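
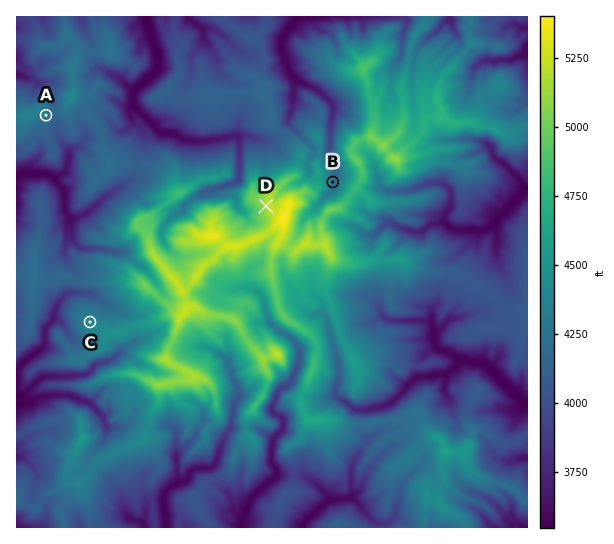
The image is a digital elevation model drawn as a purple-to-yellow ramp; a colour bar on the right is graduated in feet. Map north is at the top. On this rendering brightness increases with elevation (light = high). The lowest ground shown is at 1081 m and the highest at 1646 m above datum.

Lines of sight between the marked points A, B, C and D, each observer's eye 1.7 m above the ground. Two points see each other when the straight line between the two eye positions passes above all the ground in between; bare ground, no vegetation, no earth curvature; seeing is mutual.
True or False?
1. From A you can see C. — True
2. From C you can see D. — False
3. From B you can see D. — False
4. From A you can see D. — True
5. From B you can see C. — False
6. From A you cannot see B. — True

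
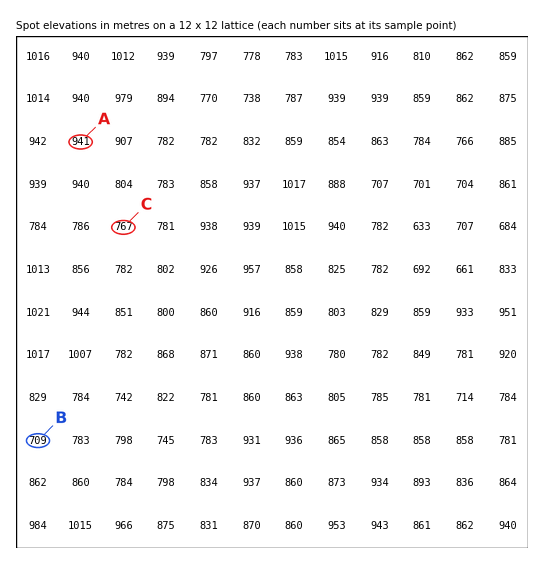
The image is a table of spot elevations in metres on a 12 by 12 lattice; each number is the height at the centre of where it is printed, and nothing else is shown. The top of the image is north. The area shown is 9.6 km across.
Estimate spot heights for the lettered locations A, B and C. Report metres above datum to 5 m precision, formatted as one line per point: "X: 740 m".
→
A: 940 m
B: 710 m
C: 765 m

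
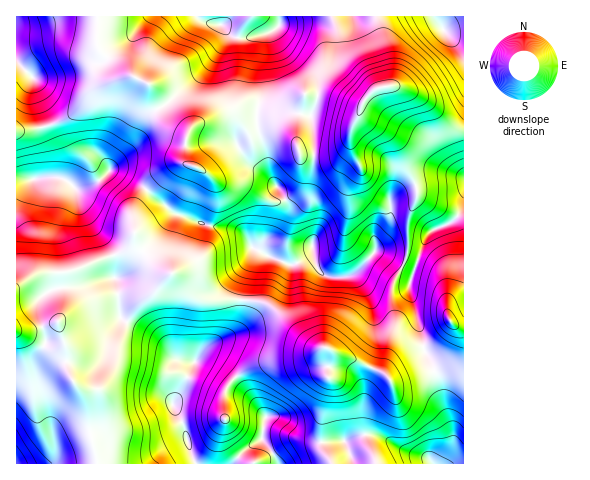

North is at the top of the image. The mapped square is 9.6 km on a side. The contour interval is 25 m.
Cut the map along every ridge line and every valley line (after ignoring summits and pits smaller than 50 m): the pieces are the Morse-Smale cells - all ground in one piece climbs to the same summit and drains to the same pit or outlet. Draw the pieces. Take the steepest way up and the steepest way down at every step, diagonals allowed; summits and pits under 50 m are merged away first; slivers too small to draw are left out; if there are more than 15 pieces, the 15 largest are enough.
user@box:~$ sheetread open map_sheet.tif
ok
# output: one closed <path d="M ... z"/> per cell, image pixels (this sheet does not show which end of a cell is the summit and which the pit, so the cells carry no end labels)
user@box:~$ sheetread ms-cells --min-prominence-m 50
<path d="M360 112l-8 14-5 19-8 7-9 4-30-1-9-25-14-11-15-4-17 0-10-3-15 2-29 13-6 16 1 21-7-1-7 3-25 24 25 22 37 14 30 5 8 6 8 12 33 15 6 0 12-5 7-9 3 15 10 11 18 1 10-3 21-22 9 2 19 12 5-15 0-31 9-25-1-9-10-20-8-22-13-12-20-12z"/><path d="M377 16l-279 0-2 27 3 6 24 24 9 3 18 9 7 21 7 12 23 18 6-10 30-13 12-1 10 3 17 0 15 4 14 11 9 25 30 1 9-4 8-7 5-19 13-27 10-9 15-6 0-16z"/><path d="M134 233l-2 12-6 5-52 20-16 3 5 27 0 9-5 14 8 24 1 22 4 9 13 14 4 11 2 28 8 33 97 0-12-40-11-20 28-51 9-8 21-11 7-6 4-13 1-15-34 1-11-4-19-21-17-7-21-21z"/><path d="M134 77l-9 0-27 10-20 23-19 12-24 7-18 1-1 49 39-2 9 2 12 10 5 0 18-9 13-10 14 6 20 14 29-26 11 0 0-30-13-7-9-9-7-12-7-21z"/><path d="M257 249l-12 31-3 12 2 9 16 1 10 3 44 41 12 1 15 9 44 16 0-9 10-35 0-9-3-12 0-19 10-21-3-4-15-9-9-2-21 22-10 3-14 0-7-2-5-5-5-20-7 9-12 5-6 0z"/><path d="M243 300l-2 15-4 13-10 9-21 10-10 13 12-1 17 9 28 30 13 19-4 23 11 13 5 11 2-6 15-13 27-4 0-24 7-31-1-17 2-19-19-6-41-39z"/><path d="M112 170l-13 10-18 9-5 0-12-10-9-2-39 3 1 107 17-12 8-2 28-1 52-19 10-8 3-13-2-19 13-24-20-13z"/><path d="M330 350l-2 19 1 17-7 31 0 25 25-1 15-6 15 0 32 17 18 6 6 6 12-2 7-16 2-9-16-55-5-11-38 13-4-2-7-9z"/><path d="M97 16l-81 1 1 113 18-1 24-7 19-12 20-23 27-10 8-1-10-3-24-24-3-6z"/><path d="M397 86l-11 0-11 4-10 9-5 16 25 17 13 12 8 22 9 16 2 13-9 25 0 31-5 13 1 3 9 6 15-38 5-5 20-9 10-13 1-77-16-7-27-26z"/><path d="M17 331l-1 132 81 1-7-33-2-28-4-11-14-16-4-12-1-21-9 4-9 0z"/><path d="M146 190l-6 7-7 16 2 25 5 10 21 21 17 7 19 21 11 4 34-1 5-29 8-18 0-3-8-13-11-7-27-4-33-12z"/><path d="M208 359l-9 0-6 4-11 27-10 14 11 20 12 38 1 2 81 0-4-11-11-13 4-23-33-42-15-11z"/><path d="M463 16l-85 1 12 51-1 17 15 3 17 10 27 26 14 6 2 0z"/><path d="M463 205l-10 16-20 9-5 5-18 45-1 11 5 11 10 45 10-3 12-12 6-9 7 5 5-1z"/>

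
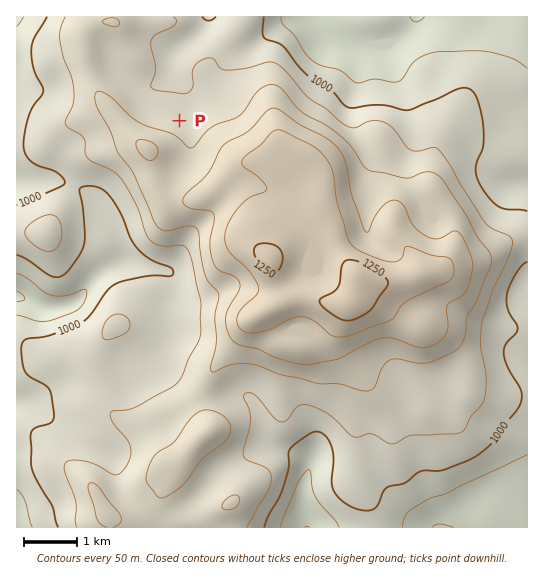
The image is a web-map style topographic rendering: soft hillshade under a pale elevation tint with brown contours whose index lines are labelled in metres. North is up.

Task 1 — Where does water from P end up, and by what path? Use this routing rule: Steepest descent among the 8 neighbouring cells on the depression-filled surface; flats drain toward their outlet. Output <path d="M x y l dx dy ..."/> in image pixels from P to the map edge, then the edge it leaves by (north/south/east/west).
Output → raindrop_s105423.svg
<path d="M179 121l0-36-5-8 0-24 9-10 6-2 17-18 0-6"/>
exit: north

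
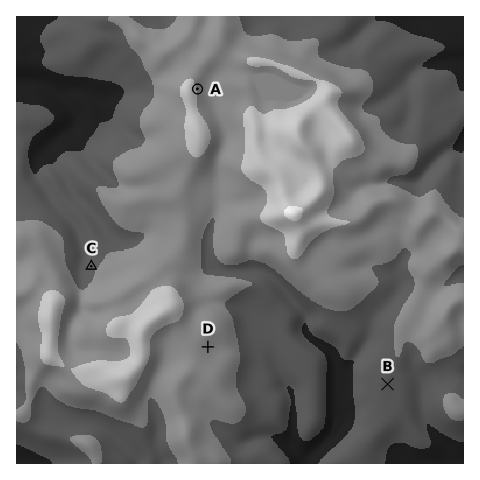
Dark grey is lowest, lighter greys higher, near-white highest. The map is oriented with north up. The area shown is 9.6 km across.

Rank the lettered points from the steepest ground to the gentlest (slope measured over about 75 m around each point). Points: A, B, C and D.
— A C D B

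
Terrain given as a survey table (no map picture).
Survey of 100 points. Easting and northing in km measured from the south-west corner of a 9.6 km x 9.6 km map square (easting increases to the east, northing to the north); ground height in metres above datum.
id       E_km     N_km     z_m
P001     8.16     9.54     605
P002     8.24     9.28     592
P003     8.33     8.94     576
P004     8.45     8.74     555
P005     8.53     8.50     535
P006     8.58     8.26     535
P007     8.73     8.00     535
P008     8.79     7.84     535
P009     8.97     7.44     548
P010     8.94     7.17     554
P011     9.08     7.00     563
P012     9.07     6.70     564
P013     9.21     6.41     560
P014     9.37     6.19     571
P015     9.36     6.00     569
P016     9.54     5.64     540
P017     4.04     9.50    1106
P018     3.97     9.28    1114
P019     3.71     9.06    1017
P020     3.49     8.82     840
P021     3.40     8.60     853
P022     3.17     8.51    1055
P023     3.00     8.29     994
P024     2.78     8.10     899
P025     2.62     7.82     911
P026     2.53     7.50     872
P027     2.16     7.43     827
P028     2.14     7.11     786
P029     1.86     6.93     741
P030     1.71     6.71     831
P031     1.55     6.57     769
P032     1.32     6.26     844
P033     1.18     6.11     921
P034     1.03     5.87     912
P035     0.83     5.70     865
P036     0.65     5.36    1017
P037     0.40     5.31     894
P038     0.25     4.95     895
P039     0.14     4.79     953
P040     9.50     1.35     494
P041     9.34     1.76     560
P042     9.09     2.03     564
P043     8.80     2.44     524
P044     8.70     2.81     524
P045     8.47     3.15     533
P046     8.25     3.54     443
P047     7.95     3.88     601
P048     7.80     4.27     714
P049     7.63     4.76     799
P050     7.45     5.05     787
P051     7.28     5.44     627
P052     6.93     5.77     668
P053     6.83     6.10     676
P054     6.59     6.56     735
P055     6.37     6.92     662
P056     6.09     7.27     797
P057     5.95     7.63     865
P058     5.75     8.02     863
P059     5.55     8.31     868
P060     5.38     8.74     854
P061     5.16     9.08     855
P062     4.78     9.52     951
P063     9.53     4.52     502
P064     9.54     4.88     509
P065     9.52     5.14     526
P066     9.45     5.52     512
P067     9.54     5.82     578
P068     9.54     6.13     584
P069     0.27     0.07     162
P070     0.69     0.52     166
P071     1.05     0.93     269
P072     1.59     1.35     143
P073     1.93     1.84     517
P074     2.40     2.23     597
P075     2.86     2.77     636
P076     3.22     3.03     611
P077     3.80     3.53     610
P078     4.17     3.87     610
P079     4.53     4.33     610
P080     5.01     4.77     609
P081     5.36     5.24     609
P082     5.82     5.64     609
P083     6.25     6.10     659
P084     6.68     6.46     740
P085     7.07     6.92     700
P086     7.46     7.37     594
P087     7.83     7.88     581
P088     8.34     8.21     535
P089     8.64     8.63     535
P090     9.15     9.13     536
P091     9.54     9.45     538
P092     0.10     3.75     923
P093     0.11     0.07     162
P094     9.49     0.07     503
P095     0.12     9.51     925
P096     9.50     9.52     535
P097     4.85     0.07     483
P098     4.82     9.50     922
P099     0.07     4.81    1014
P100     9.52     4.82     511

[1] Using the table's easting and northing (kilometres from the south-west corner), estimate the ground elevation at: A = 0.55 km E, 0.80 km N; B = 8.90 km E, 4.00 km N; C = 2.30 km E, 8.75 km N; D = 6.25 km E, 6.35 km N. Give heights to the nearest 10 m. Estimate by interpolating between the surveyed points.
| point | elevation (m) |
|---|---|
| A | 200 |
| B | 510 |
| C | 970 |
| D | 670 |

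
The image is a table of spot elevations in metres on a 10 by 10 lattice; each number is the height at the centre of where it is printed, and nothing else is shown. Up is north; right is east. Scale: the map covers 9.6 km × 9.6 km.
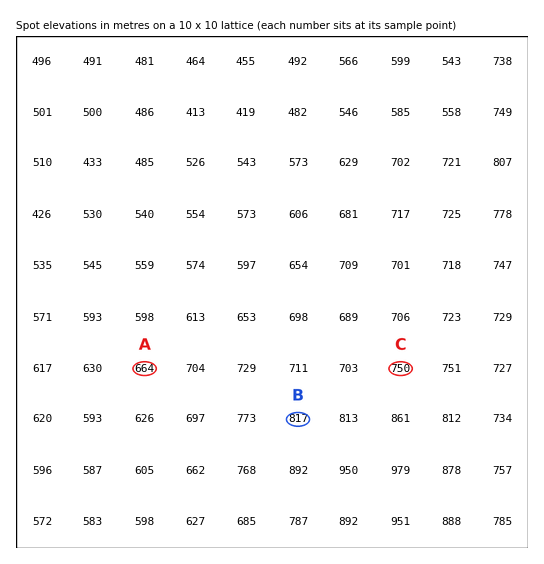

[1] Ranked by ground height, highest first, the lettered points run B C A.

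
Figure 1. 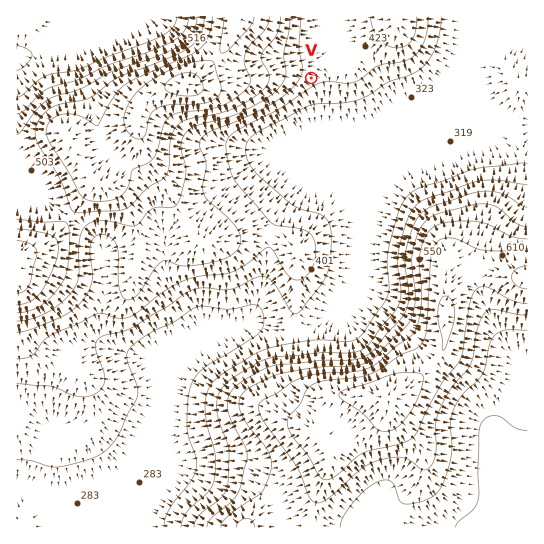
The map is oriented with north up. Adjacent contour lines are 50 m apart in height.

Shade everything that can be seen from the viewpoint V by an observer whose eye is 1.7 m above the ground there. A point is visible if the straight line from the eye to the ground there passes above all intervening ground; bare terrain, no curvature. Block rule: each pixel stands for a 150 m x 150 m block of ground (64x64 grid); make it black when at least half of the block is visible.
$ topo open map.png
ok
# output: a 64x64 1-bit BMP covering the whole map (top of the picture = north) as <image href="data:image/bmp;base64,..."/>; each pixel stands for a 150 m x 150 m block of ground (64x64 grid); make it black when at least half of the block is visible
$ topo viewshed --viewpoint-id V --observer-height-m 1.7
<image width="64" height="64" href="data:image/bmp;base64,Qk0+AgAAAAAAAD4AAAAoAAAAQAAAAEAAAAABAAEAAAAAAAACAAATCwAAEwsAAAIAAAAAAAAA////AAAAAAAAAAAAAAAAAAAAAAAAAAAAAAAAAAAAAAAAAAAAAAAAAAAAAAAAAAAAAAAAAAAAAAAAAAAAAAAAAAAAAAAAAAAAAAAAAAAAAAAAAAAAAAAAAAAAAAAAAAAAAAAAAAAAAAAAAAAAAAAAAAAAAAA4AAAAAAAAAPAAAAAAAAAD8AAAAAAAAH/4AAAAAAAAP///AAAAAAA///+AAAAAAA///+AAAAAAA///8AAAAAAAB//4AAAAAAAD//gAAAAAAAH/+AAAAAAAAP/4AAAAAAAA//gAAAAAAAD/+AAAAAAAAP/8AAAAAAAA//wAAAAAAAD//ABAAAAAAP/8AAAAAAAA//wGAAAAAAD/+A8AAAAAAP/4DwAAAAA8//gfAAAAfH///D8AAAH/////+QAAA//////wAAAH//////AAAAf/////8AAAD//////4AAAP//////8AAB///////wAAH///////AAAP//////8AAAB//////wAAAAD/////AAAAAH////8AAAAAP////wAAAAAf///+AAAAAA////4AAAAAB////gAAAAAD8H/+AAAAAAOAAB4AAAAA44AABwAAAAH/wAADAAAAAP/AAAAAAAAAA8AAAAAAAAAB4AAAAAAAAAH/AAAAAAABgP8AAAAAAA+A/wAAAAAAB8B/AAAAAAADgH4AAA=="/>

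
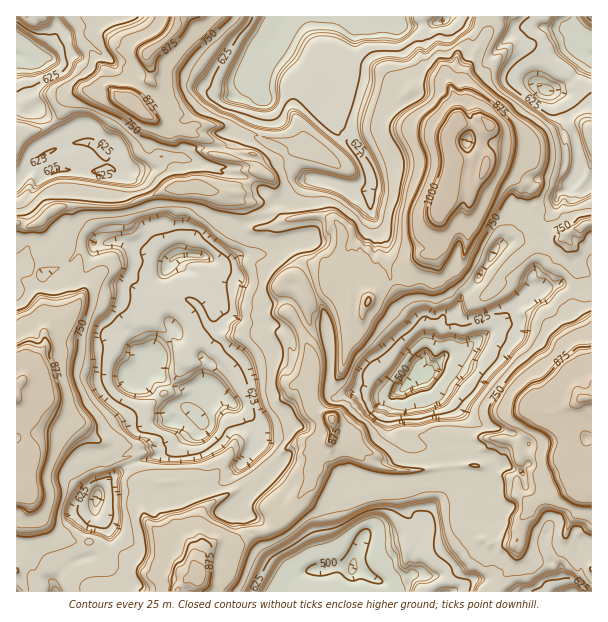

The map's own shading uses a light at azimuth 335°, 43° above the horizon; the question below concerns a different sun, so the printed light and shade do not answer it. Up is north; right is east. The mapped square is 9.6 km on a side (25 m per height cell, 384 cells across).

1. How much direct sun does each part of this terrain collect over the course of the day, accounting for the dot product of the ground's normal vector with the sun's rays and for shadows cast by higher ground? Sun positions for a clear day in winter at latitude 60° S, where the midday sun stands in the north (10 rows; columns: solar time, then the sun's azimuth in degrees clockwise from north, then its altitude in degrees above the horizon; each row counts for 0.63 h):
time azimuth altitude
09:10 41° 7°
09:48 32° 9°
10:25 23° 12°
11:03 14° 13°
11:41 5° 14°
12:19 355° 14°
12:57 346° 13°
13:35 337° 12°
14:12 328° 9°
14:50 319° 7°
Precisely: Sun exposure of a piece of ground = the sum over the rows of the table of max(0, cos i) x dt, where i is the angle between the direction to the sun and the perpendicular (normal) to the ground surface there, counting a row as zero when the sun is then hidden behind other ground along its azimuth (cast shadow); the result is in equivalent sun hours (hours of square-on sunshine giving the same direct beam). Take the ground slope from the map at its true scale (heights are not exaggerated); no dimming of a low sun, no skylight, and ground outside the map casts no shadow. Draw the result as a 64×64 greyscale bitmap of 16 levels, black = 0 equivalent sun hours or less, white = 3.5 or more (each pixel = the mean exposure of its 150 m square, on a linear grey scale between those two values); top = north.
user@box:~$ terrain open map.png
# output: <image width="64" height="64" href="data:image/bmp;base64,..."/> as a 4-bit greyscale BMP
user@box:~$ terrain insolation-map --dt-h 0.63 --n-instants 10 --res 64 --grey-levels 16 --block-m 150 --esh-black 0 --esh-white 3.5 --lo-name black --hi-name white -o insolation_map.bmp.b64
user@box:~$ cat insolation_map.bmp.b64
<image width="64" height="64" href="data:image/bmp;base64,Qk12CAAAAAAAAHYAAAAoAAAAQAAAAEAAAAABAAQAAAAAAAAIAAATCwAAEwsAABAAAAAAAAAAAAAAABEREQAiIiIAMzMzAERERABVVVUAZmZmAHd3dwCIiIgAmZmZAKqqqgC7u7sAzMzMAN3d3QDu7u4A////AEVVFFVVVVVFWEESQhIhESM0RVZWdUWYMANJZSAAAAAARVMlVVVVUjVWVVRFIyEAEjVVd4UjMnh1MgFVUzEAAANlVEVVVVVYhViFVlVDIAAAAAIiITMQABMxEkRDNCIBRVVVREZlVVeWWKeGRVIgAAAAAAACMzISQxFFVDATRCRWMiNEREVVVWVWeYZFUwAAAAAAAAEhJFVCFFVEEBNDM0QQAjRFV7ZURVV7mlVVAAAAAAAAAAE1VUNFVFV1QjMhEQAANGvtmVQ1VWi4d5ZDEAAAAAAAACRERFVWZmVBIjAAISI3yVVHVGuGZmfP/9lUEAAAAAAAEiM0VVVVZkAAAQEQFEdVdURW3O7IepZlQ1VREjMgAAAAAARVVVRZUwABAQEUMyQ0RFZmeb7GFFVmVlUiRFQgAAAABVVVVCNVIRAAVURDEQA0VVVVVpyTRYyGZUI0RERDMyIUVVVUI2VDEkVVZnUQABNVVUVVVXllWchmUyNDMiI0RVVVVVVWhUM1VWVkZDEAA2VWZlVVVoZVimVUEBAAAAEkVVVVRFdlQ0VVVUMyRCIBZmZ3dmZWvYVYllUgAAAViGVEQyJFljZCVVVVUzE0RENFn///+3Ul2FWGVTEBJFmXZmZnh0MjJFRVVVVUQhI0RVVVVmd8+UNshCZUMzRWyWZVVVVTEARER1VVVWVEABNVaaZWvvl7dEV2hVQyRWyGVVVVVUIAEyEEVVdVVUQxJ2fdp5ypjIemRFVslFRFd2llVVVVaLpjEAJVU1VDNFRWaXVpuoZWdmVDREM0IljZ/v/+qZhlQREBNVVVVVMkWKabZVVUVVWZhUI0MTSanbyc3szd7oUzQTRVVEQ1VCRraddWZBNFVYuWQkITVv/Ip5ZmitxnpndWVWZTAUVVVXd7Zr3HECREUxREQgRWhXpWNphlWJaae2l2ZVZVRFV2lqZrmIimMjMhNEVCRVUzIzISJJtliGuJmNllVpllVZZ1VWZVWIIAEQJERVd1VTETIwEAEWVrhse4fuhmd4ZWZVREQ0RVVSAAI0M1WZZVRBISIRAABFaXfY2GjHVmZlhlRFRBJERVRFM0MjVXZlZVQgEiAAABM2ZXyNpo2GZ2hlVEZEIyMzVVIkMQNVVmV1VREBIgAAAAJ1V7fNeNuf3IZVRURBAAFnVFQgJFQ1VoRFQRABAAAAABVVi2mGfeeohVM0NEQQAnZVVWVVVFRIc0VTEgAAAAAAAkRGZrpmZmeFVDMTRDI1Q1VVeWVVMWVSNVQxIAAAERABNEVVbPppZWZVMwJEVVIUVVVoVUITZCE1QzESEAABAAASM3VWjN7XZmVEQkRVVUVVVVRVRohEIUVUEwAAAAABEAE2mWVWlp3u2mVURFVVVVVVVmVCMzUzVVdkEAAAAQRDEBNZlVZVapm95lZEVVVVVVVWhVM0VkVVWJVBEAEAE0RDEjNqZVVVVVVlUyRVanZlVVV1amRWRVVVVVRDISETVERCEAFFVVVVVVVUE1VXmGVVQyVZyJVVVVVVVEIAEyETREEAAkVVVVVVVmZlVTJGiGMiVVashmVVVVVVMAERIiRUQwFERVVVVVVry5VEMAAAAQBFVWnNyFVWeIVUVTESI0VEREISQyNEVWVpczMxAAAAAkVVVWaZZWrMlkREQREhE0REMCMhACREQAAAEAAAAAJFQyIjM0NVeod2RDESExIRNERUIBExATRCAAAAAAAAE0RFVCEAFEamZWZUIAE0ISM0RGvHLskgAREAAAAAAAAAABNXd1MmjarXZmUzMAExEjRFVWz3mpUhESIQAAAAAAAAAUeJvd7puldodmVSADIRESR5mHh4z+3Mu8tyAAAAEiNGZEVWZ52FR1d4hlUzIyAAA2it3at2ZlZnir2kREVVZmQRRYzcgiNGVml4VUUiIQASJHaXueyrzdypqY6YZoq7cQFWdBAAA0RWd3lVVjEiNHZDNURlWJhlMzI1Z83+yFQyWnUQABIkM0V1h2VVUjI0IkMkQjREREMzIRESIzIQAEipVTI0VZQjRFRlZVVVRDRTREMxE0REQzIREAAAADaIZqdVVVVrcyRDMzRVeFdkRFVVUyIBNEQyEAAQAAAANorcdVVVVtlCNUIzNFWIZ1RVVmdjNRACIhEAAAACMjN5mGVWZVV+lUJFMkRVVRFCJWVZaGNHmDAAAAAAAARVVSJGnv/4WNdVRVVVVmeFMlRmhryYU27acgAAAAACVlV9/K7HZmiddVVXVYtnpqZpa8yvvOl51lUzMQAAAVi1Vsieyb3bbNZVVWhlaum8ju37ysnqdmimUiRCATE1a2VZire7lkVmZVVVV3VVbLm4hp7ezp3admZndVRFV7zmNWl3REREQ0VVVVVWhVZUZpnu7c64plZVZ2fOitdsuVJEVTE0Q0REZVVVVVZ1VWZlbZnKhlYxAUZ//rjZnYZkMzRSMSMjNEWXVVVVVVVWZohmaJVDQgAUW/MzeVp2zGUgMjESEiIzRYt1VVVVmomWe6m7VkJEM1bLcxEBRVVSNDQgIgEhIiRFWZZVVVZ8/uqo3JdWkzRVbKZiEAIyRTNVulECIBESI0VWl1VnyYiYfN3chlRYVVV3RVEAEyRVSXZ89yEyARESRVWLqs7O//7GaavGZSRlZ5ZEMAATE1V83JZ7YhMgERFFVWrdx1ZmZXh7p5tlU0VnVFMQMiEVVVeb2md1EDMUIjVVVmZlVVVVQ0J6aGVUFEISUw"/>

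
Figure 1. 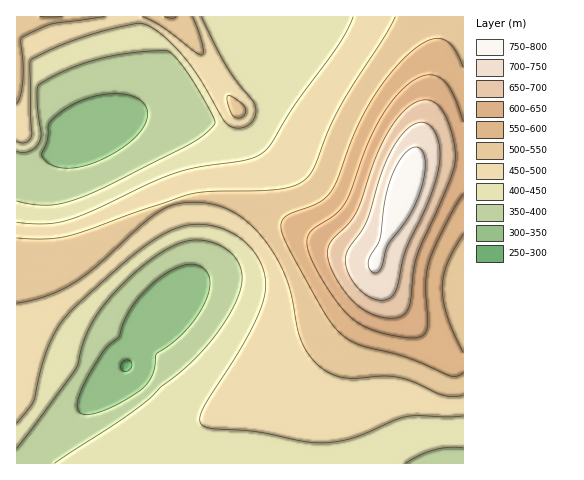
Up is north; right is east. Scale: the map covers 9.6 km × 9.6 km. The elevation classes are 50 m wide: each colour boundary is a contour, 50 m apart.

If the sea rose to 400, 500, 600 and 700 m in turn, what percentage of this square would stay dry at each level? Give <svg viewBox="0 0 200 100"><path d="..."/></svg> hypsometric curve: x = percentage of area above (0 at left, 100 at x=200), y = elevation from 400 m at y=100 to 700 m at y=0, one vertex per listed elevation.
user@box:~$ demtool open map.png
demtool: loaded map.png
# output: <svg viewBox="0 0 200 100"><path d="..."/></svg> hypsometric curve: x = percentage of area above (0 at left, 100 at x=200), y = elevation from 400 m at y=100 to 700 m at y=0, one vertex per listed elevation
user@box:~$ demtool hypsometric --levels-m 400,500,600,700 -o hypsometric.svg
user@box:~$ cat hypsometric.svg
<svg viewBox="0 0 200 100"><path d="M157 100l-93-33-39-34-16-33"/></svg>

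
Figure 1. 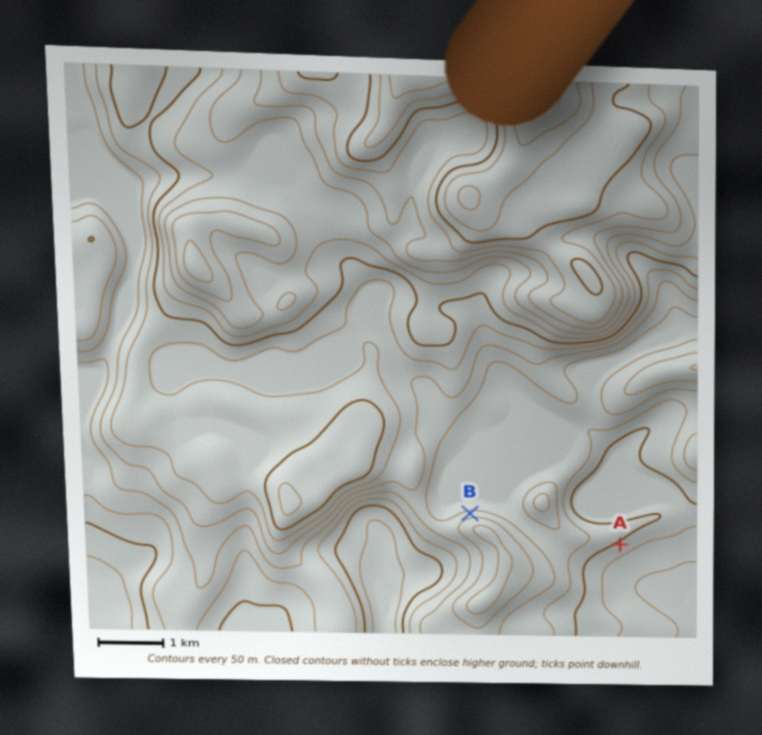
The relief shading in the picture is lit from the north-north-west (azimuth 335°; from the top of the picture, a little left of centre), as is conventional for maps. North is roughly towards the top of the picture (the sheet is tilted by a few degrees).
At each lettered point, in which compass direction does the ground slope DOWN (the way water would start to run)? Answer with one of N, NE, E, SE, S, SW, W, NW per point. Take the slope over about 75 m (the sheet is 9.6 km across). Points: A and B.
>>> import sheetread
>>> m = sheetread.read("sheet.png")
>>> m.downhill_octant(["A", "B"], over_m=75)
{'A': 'SE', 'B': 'N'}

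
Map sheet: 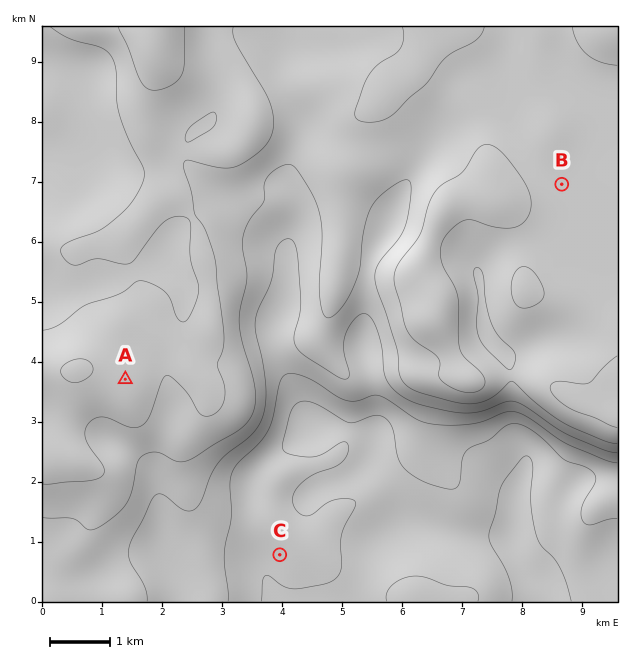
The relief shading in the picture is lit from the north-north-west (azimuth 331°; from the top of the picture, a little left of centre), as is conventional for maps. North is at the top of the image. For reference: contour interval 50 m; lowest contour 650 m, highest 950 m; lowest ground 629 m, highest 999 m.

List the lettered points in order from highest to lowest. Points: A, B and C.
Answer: A B C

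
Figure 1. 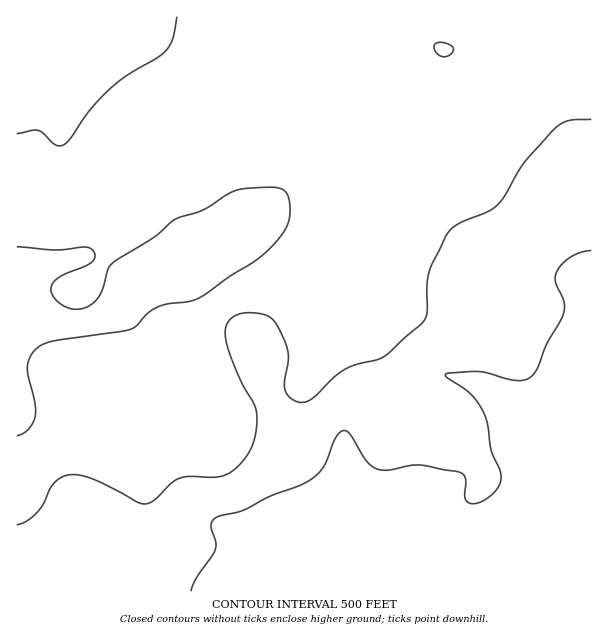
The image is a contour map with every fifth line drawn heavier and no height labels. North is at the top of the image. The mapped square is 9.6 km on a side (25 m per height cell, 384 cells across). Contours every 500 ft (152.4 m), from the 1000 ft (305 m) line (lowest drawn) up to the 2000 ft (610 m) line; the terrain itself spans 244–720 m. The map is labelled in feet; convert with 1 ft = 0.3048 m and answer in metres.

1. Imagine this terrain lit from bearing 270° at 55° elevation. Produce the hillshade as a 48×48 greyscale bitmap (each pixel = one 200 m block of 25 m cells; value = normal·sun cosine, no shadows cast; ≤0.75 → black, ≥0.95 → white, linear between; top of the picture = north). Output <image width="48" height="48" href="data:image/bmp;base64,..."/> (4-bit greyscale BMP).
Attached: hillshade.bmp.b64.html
<image width="48" height="48" href="data:image/bmp;base64,Qk32BAAAAAAAAHYAAAAoAAAAMAAAADAAAAABAAQAAAAAAIAEAAATCwAAEwsAABAAAAAAAAAAAAAAABEREQAiIiIAMzMzAERERABVVVUAZmZmAHd3dwCIiIgAmZmZAKqqqgC7u7sAzMzMAN3d3QDu7u4A////AEQzRWeamGeJh3iHZlVWZlRFVVVUQyI1VUMzVWeZh2eamIh2ZlVWZlRFVVVEMyJFVUQ0VWiIdVeaqYdmZmVWZVRFVUQzNDNFVVVERWh2VVebuod2ZmVmZURFVUMzRERVVXdlRWdlRXmruYh3VVVmZURFVUQ0RVRWZXd3VVVERoq7qIiYZERVVURFRDRVVVRWZmd3ZVQzV5q6hniYdkM0VUREMzRmZVVWZmZ3dlQzV4mXZniIh2VEVVVEMiRndlVVZmZmZUM0V4h1VpmHd4dURFZUMiNWdmVlVXd2VUM1Z3ZUV6qGZ5qEI0ZUM0RGd2ZmVYiHVDNFZ2VEV6uXZ6ulETVkRFVXh2VmZomYZDNGd2QzV6unZ6y1ACVlVWZ4h1VmZomYZDRWd2QzV6uoZ6y0ACZ2VWealkRWdoiZdUVndlQ0aKunVqy0ADZ3ZWi8pjNGZmiZdlZndkRFeKunVpy1ADZ3Znm7pjNFZmiZhmVmZUNWiaqFRYu3IDZ3d4mqhURVVniZh2VVVDRXmrpjNHq5QTeIh4iIVFZmVXiZh2VUM0VnnMlBE2mpY1iqh3dlRGiHZXiZh2VDI1eIrNkwAUaIZXq6hlVERXmodneIdmVCI2iZvcggASRWZou6ZEVVVomph3d2ZlVDNXmazLcgABI1Z5qoZVZ3d3iqh2ZmZlVVZnmrzJUgABE1aJqpd4iHdmial2ZmZVVmd3eby4UhABI1Z4mpqqmHZVeamGZ3ZEVWd2aKunVCABNFZ4mavLmHVEaKmGZ3ZDNVVmVoqXZUEBRWeJmavKhmZVaKmGZ3ZTNFVVVWiXd2MSRWeJmqu5ZWd3iamGZ3ZkNFVVVVZ4eHUzRWeJmquoVGd4m6l1ZmZmVEVVVVVWeIdUVnd4iaqoZVZ4mql1VVVWZURFVVVVZ4dlZ4d3eJmpdVVniZh1VDNFZUQ0VVVVVnd2aIh3d4mZhlZmZ4h1VCEkVUQ0RFVVVWd2eIh2Z3iYd2d3ZWd1UyEjREM0RERVVWd2Z4d2ZneId4mYZEVVUyIzQzM0VDM1VWiHVndmVmZ3iJq6dDREMjVlQyI0VTIkVWeHZmZlVVZniau7hTNDIUeIUyEkVUM0VVVmZmZlVVVWeau7lkMzEUm6dBEkVUM0VVVWZmZlVUVVeaqqqFRDIlnLlSEjRENFZlVVZmZVVERVaJmZqXVFQ1nMp0IjRDM1ZmVVZ3ZVRDNFZ5mZmXZWU1i8qGQzMzM1Z2ZVZ3ZVQzM0VoiImYZXZEerqXZEMyI1ZnZlZ4dlQ0QzNXiIiHVXZEaaqYdlQyNFZmZlZ4dkRFUyI1Z3d2VHZEWJmYdmVDRWZmZVZ4dkRWZCETVmZlVGZUV4mYdmZlVWZmVVZ4dUVndSACRVVVVWZVVWiId3d2ZmZmVFZ3dUV4dTEBJEVVVWZlVVZ4h4iIdnd2VFZ3ZVaIdkIRIzM0VVVVRVZ3d4iZh3d2VFZ3VFeIdUQyIzIjVVRERWd3Z4mZh2ZmVVZ2VGeHZURDMyEjVUQzNWd2Znmql2ZmZVZ2RGd2VERDMhEkVQ=="/>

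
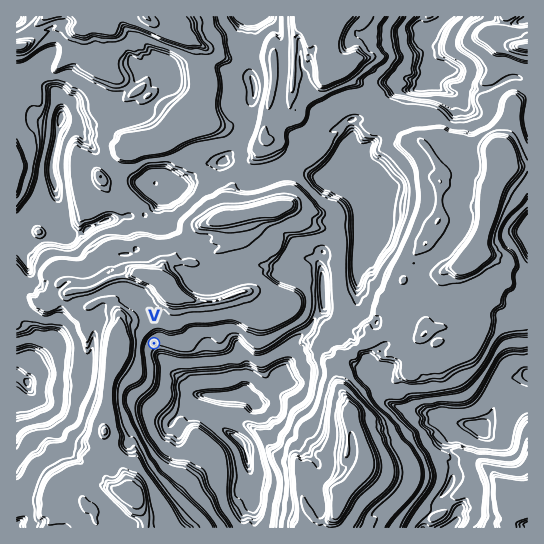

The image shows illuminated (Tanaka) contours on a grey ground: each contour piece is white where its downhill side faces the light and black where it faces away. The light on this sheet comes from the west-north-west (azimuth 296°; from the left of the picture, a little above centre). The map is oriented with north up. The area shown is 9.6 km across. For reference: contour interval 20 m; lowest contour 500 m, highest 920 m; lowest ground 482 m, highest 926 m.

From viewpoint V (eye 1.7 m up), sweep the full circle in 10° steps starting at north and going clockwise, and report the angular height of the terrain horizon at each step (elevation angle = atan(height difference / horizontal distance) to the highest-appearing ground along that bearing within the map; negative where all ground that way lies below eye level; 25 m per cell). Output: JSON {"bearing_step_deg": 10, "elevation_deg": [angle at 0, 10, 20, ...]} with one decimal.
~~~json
{"bearing_step_deg": 10, "elevation_deg": [12.8, 12.1, 11.7, 11.3, 10.8, 9.5, 6.7, 3.1, 2.1, 1.1, 1.2, 3.3, 3.0, 2.9, 2.0, -1.1, 0.0, 2.2, 3.1, 4.7, 5.2, 8.0, 9.9, 11.3, 13.4, 15.7, 16.7, 17.3, 16.6, 15.7, 15.9, 16.1, 15.9, 15.4, 14.5, 13.6]}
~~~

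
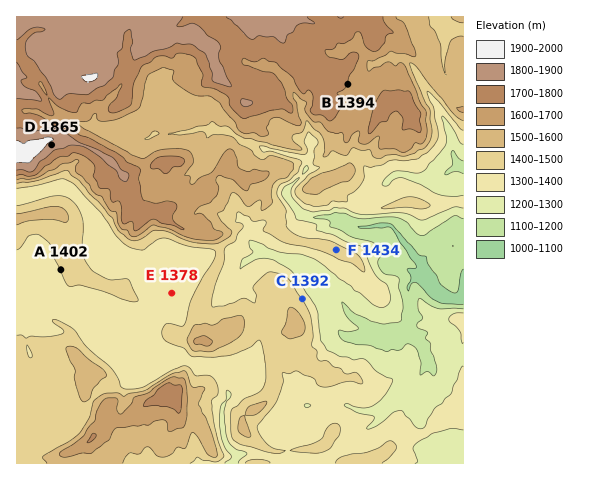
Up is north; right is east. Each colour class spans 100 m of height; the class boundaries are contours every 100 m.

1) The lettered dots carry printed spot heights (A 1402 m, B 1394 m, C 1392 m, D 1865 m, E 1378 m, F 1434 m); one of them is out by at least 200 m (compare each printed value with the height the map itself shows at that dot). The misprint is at B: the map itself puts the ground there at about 1694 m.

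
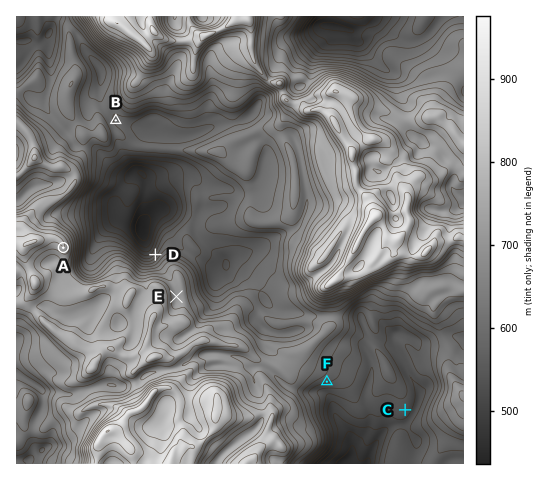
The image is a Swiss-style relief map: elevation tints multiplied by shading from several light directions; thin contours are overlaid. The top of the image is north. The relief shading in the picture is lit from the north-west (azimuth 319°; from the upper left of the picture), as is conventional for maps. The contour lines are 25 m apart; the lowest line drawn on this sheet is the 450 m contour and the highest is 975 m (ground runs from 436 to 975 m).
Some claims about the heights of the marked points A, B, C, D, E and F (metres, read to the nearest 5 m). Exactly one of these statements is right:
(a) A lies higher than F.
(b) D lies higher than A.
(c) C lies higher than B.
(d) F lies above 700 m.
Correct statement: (a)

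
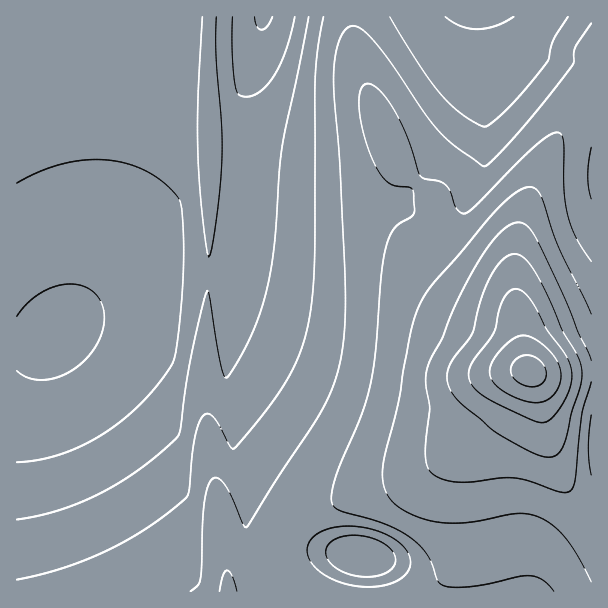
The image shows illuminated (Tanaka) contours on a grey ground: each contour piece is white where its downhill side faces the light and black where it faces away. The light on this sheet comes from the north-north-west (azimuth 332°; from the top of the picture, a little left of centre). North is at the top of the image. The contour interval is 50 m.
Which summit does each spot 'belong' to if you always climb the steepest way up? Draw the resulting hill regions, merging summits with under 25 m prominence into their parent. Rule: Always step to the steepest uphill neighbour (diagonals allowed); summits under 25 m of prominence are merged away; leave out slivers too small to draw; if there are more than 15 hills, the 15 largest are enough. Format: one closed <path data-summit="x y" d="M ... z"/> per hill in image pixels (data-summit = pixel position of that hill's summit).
<path data-summit="530 371" d="M591 16l-575 1 0 327 11 0 23-6 33-28 18-12 31-15 38-9 60 2-4 62 2 66 7 57 13 73 7 58 337-1z"/><path data-summit="228 591" d="M203 274l-33 0-38 9-31 15-18 12-33 28-14 5-20 2 1 247 237-1-6-57-13-73-7-57-2-66 4-62z"/>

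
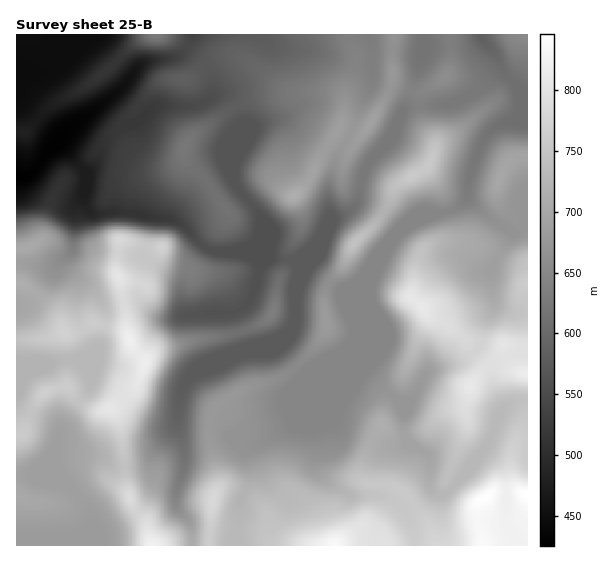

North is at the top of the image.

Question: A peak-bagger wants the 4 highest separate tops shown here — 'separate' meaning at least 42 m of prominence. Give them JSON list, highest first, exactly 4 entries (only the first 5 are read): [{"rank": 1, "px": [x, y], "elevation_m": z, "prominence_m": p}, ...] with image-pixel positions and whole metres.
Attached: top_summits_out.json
[{"rank": 1, "px": [130, 340], "elevation_m": 820, "prominence_m": 76}, {"rank": 2, "px": [213, 501], "elevation_m": 782, "prominence_m": 52}, {"rank": 3, "px": [413, 176], "elevation_m": 758, "prominence_m": 106}, {"rank": 4, "px": [294, 196], "elevation_m": 713, "prominence_m": 75}]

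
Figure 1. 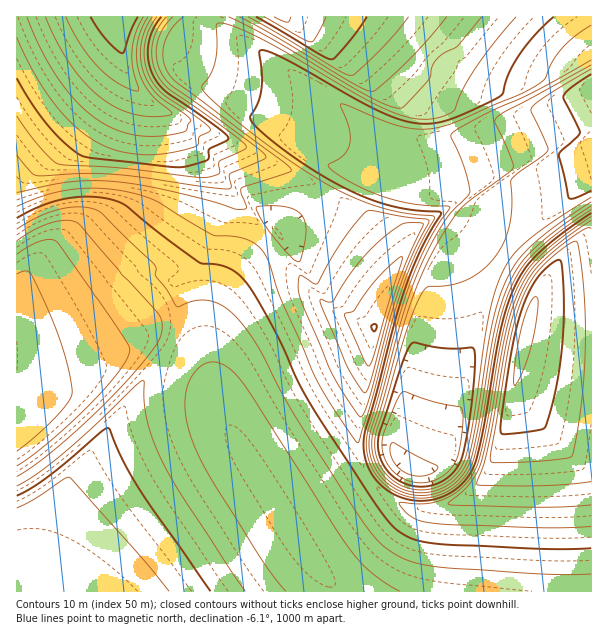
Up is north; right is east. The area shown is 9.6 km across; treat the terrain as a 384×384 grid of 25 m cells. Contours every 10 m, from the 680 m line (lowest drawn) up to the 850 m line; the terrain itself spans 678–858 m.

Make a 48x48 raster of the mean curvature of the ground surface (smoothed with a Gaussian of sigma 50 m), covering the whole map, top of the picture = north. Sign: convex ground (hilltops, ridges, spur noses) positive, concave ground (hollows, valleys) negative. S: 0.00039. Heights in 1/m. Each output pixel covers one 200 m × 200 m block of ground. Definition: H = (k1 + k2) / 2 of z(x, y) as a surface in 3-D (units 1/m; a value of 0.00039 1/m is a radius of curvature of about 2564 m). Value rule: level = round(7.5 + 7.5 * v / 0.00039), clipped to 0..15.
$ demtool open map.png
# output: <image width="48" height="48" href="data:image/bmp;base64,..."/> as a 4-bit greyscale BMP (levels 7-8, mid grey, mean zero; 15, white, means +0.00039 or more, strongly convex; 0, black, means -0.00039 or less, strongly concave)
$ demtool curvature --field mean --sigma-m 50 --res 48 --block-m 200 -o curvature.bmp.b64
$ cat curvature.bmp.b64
<image width="48" height="48" href="data:image/bmp;base64,Qk32BAAAAAAAAHYAAAAoAAAAMAAAADAAAAABAAQAAAAAAIAEAAATCwAAEwsAABAAAAAAAAAAAAAAABEREQAiIiIAMzMzAERERABVVVUAZmZmAHd3dwCIiIgAmZmZAKqqqgC7u7sAzMzMAN3d3QDu7u4A////AIiIiIiIiIiIh3d3d3d3d3d3d3d3d3d3d4iIiIiIiIiIh3d3d3d3d3d3d3d3d3d3d4iIiIiIiIiId3d3d3d3d3d3d3d3d3d3d4iIiIiIiIiId3d3d3d3d4iId3d3d3d3d4iIiIiIiIiId3d3d3d3d4iIh3d3d3d3d4iIiIiIiIiHd3d3d3d3d4iIiId3d3iIiJiIiIiIiIh3d3d3d3d3d4ibqYh4iIiIiJmYiIiIiId3d3d3d3d3d5////qIiIiIiIiZiIiIiHd3d3d3d3d3efpCJK+4iIiIiHiKmIiIiHd3d3d3d3d3j5EAACj5iIiIiHd4qYiIh3d3d3d3d3d3vhBGYgO+iIiIiGd3ipiId3d3d3d3d3d3+AN4dxKPmIiIiGZneLiId3d3d3d3d3d49gR3dzJ+uIiIiHZmd5uHd3d3d3d3d3d49xR4iFFc6IiIiHdmZ3mod3d3d3d3d3d47DJ4iGFK+IiIiHd3Znepd3d3d3d3d3eIz0F4iHI4+oiIiHd3dmZ7h3d3d3d3d3iIr1FoiHMn3IiIiHd3d2ZouHd3d3d3d4iIn3JIiIQmzoiIiHd3d3Zmmod3d3d3d4iIj4I3iIUVv4iIiHd3d3dmapd3d3d3d3iIj6MniIYUr5iIiHd3d3d3Z6h3d3d3d3d4j8QXiIcjn6iIiHd3d3d3doh3d3d3d3eIjeUWiIcyjsiIiHd3d3d3d3l3d3d3d3iJqvYkiIhSbOiIiHd3d3d3d2l3d3d3eImoePkjeIhiWvmIiHd3d3d3d3l3d3d3iJlniN1CeIhzOPyIiHd3d3h3d5l3d3d4iaV4iJ9RWIiFJs+YiGd3d3eIiIiHd3d4ileIiI+SN4iHJJ/YiGZ3d3d3d3d4d3d4pXd3iIv0J4iIUlr8iGZnd3d3d3eIh3d6Znd3eIj4FIiIcyWvyHZmd3d3d4iIh3eYV3d3d3i/MniIhzJZ/HdmZ3d3iIiIiHikd3d3d4nP8keIiHMkj4d2Zmd3d4iIiItHd3d3i9uG30R4iIdCN4h3ZmZmZ3d3d6Vnd3eLyEIjNsc3iIh1I5iHd2ZmZmZmenZ3d4vHM1Z3d3q0V4iHY4mYh3d3d3eJqVd3i9g0Z4iIiIiLhGeIh3iZmYiIiaqYlXeL6kNniIiIiIiIm4VniHeIiaqqqYiJZ4vrQ1eIiIiIiIiIiJqFd3eIiIiIiIiXjPxTR3iIiId3Z3eIiIiadneIiIiIiImb/GM2eIiIh2QzMzRneIiImXeIiIiIiK3sdDV4iIiHZDWt3aYzRneIiHiIiIiInet1M2eIiId0NK2oiKzZUzRneHiIiIiI22VDV4iIiHUzfbh3d3eK3bUjV3iIiIiLtjJGiIiIdkNK6Yd4iHd3eK3HMoiIiIiNhCV4iIiHUzbNiIiIeIh3d3ed2IiIiIicczeIiIdkNH7IiIiIdmh3d3d3nIiIiIisczeIiHUzWeuIiIiIiIh3d3d3d4iIiIicgyaIdjNGrqiIiIiIiIiHd3d3d4iIiIiMlSJVQzWM6YiIiIiIiIiId3d3dw=="/>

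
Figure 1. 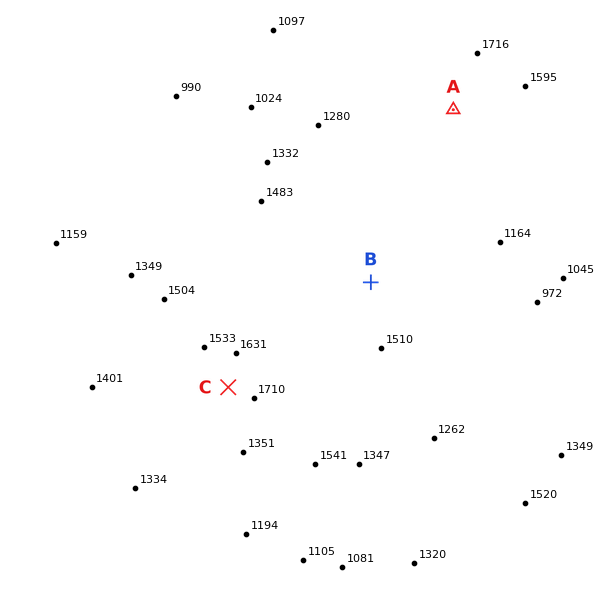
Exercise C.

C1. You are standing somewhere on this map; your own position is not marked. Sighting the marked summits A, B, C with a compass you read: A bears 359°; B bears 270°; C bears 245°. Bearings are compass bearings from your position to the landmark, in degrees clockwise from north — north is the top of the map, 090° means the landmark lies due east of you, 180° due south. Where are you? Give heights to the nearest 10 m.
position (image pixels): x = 456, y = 282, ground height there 1260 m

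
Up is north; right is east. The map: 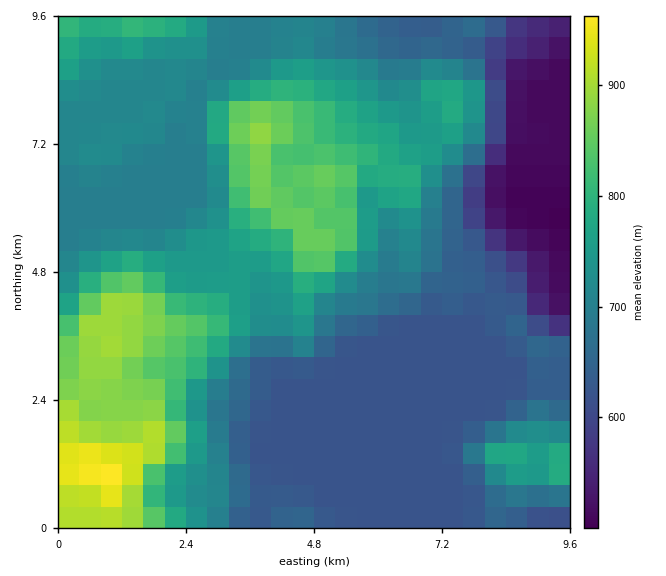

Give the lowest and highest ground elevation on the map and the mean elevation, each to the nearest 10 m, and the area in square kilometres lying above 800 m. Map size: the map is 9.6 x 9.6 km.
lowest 500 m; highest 970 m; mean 710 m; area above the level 18.1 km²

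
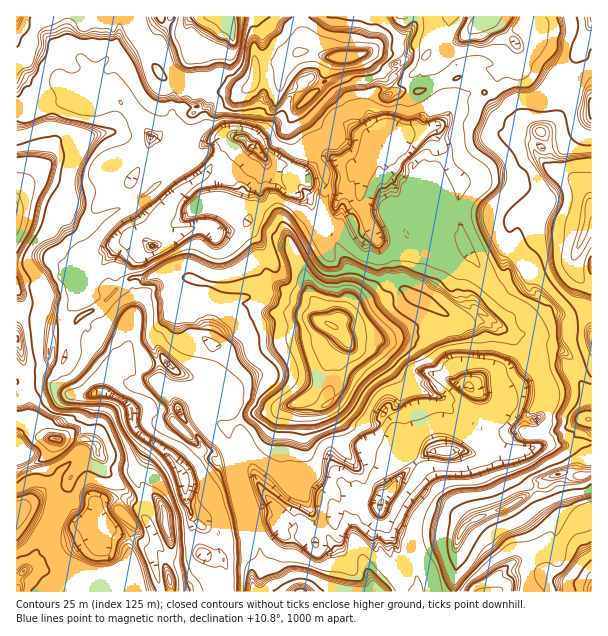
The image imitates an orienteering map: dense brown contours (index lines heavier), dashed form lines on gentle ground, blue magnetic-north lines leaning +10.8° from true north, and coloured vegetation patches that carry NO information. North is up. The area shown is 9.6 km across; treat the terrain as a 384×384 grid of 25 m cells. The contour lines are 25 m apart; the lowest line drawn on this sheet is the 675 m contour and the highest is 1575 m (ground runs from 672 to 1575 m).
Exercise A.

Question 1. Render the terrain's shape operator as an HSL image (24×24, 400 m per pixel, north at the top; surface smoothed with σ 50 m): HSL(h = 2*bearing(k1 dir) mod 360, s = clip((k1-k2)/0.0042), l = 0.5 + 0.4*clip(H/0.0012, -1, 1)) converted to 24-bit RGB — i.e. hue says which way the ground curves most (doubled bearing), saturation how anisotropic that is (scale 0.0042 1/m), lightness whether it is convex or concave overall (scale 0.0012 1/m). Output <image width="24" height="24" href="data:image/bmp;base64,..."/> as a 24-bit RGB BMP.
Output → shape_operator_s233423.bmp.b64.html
<image width="24" height="24" href="data:image/bmp;base64,Qk32BgAAAAAAADYAAAAoAAAAGAAAABgAAAABABgAAAAAAMAGAAATCwAAEwsAAAAAAAAAAAAA7Hi4fnqLgI+akpO8iYKbLha88P/MNCVjWlKPb/1qFSqieO6R6RepRR/L89BBhCBciIV2VyFj++nQFFQ1GlBXvLyTJpHWh2jQ0llufZ56PtOQPhZK9NyxUx1s8PpWEgoseydeyt9JcaePPeUsUQpG2F2macKTemPJoXl9ZxzE3rFw3mDMEYGEjKV2TG1jN9mVwS052segHi1HdmR7/+cFGQRd6f/MGRN2XzKJwd6GItEldkQlP4FNIKRd4awtNRNp056VO1Dg/4bLfqEx0ji3Loc2ZnxvSmxODSYX3sCYl0TpFg0t5//MCwln7PvQaAyGOyJr4fLQghqDl0k2R9uEcoB2m9dMGwNeQ4TYQ2LgZsvO14T1+YX/u2DerickPVohG4rSWa920muKN33LWfeeWsiDwR+TlQ85hCWlyN2EUhpkn8Ky1ZdnOD9iz5BmAy8wPrwfH+soJORQpFTskVTi7oj0053y3cz/1QCX+ukrGFArn9tYUe2pedi8MwAeHM0/l9pUo1yRYqZualk60LpKG2HQM4fRo4eqO9JqHXQOUiMHT2odOl4aO08S8VYlrnc3S+TIzP/raVr/tfOdLmqsOQAbVab/WRj/ksOmXTZPz0QZVcsotrMhRrsVF62cTIF3p4CAi0m3c87JcpaQlS3IYbb/lNEAqUEaacLsHednkS3f68fxMwAzsdw4nawAnNRje4OAMRfL2dP47c3+zbrumdybI6NLYRdENVYjaHdAhLKzmXjQN2Fb6T0BG56puf7cqKxpvz8AKzsAMy8AL2bxiGXxxuH2sWmMgXp8Hi5BYd0UsIMR4Gxs6raklyuJFpN7zdj0XaX7OT4BOygLil1ohbQsKhxAxNaMl9hiGCXo3avDG3NdcXx7bqIOQAECe7NyeXSArS2ghiJkFbNovtibvlo870G8XN23OW0CR2gIqRxGI4USGXaMm8uqNFzco0dl8feJKTCya2eG4ZqfJkdb61vembwqT1gvVSY/gM2HXD/XTiycxVQj1frRNTHct6T1bk7n0n3kfYbvSLTgdMbBeXuDiyWkS4zblVxFzcE2QEK3xYGAThFeBjJ58uLZnI7TcLTAd4yKM2HtOSfdff/r8rStHe7NohWFdj9efo2LnrDTnq/uh0eWdV1bX5chbKVIMOLoZnLoYF94hn94sXnDBSZsxNaZgH6Ef4KHfX+EImt0KHruzvncm3/o6nKubTRzl7W6ftrScTI1h0BLcj5nz0tAniLbsexuGoppaiRdfH2CY7ShXMfiWXn+6djzqMngLiG+05fMS014mvklGI03kZQPrycPfBzYs2cqcUNAcZSCdjdqqMspfa+mYE3mz+SOwR1VMqFXRW1SzcM/NT4cHWsUIlYO+Lc3bRB4Q50nlgiw3PvQNxM4daxdL6Z+qxk3g3p0hYZ9fj94qi2nocWoT0lxntNh4KWe2J2BUTuaQNPYrnqj3ku9KWw+czeU/5wIHr+IP7RQOeup+jIQkWWubtiuQhFTrdiheXqEiIiAWlOSc4vhhoaCV2R43XFqwJBo2ISHH1tqstduWFZ3a3Ok7qTSBTgjSulnnJvcX43TWvQehQto7HtXIYoaJjtb04yhqYqJh4+EVGGRHad/x4aTfW98eosadrtqlY+wdGLs1Ys2UWlwj1JneJxm2pvPCbUSN1QjiZ9bqzF/WTIfee9JWyiIc4B+LlxW26apkIaqgEh8YTpjp8lJciuB1vX1ppvHsqsroC5BzJ+gJnCFcoZ1OqOjmnx74dyMGnKbdhgGgwIlPu5TwXJsitpWQ2Z3a357JIQ6wUaerGV/1UvZerKfaNwrQn0jYHsqHDmnd+DXnCzc0zqulG2Yr0muX5V3xlVpkBYLSn4pBbV8/NOyF407v1lWjDMkRUAbf5gfCFILlcNeiWHYiX2OYdKZuEiZRsVlPmdYen1XfHhyfX53g3l9ni1Phs0kJJnjdF3z99TfVOb/AKXb/6bSFU8jZXQhmJ3+eIrWeIW0co+KL5Rx14jiu4rRh356xHJTPr2EWm5zgH+EfX6CYUhti91+hcu6VVnVSYjm8I6xdXWe00mGxFcAvBsoSOCJGNYlIVk5im6MfmangYdsWXJDFD4l2KmwsoaQ0rOqKk9fdWtRbGlEYyRim8yYhNcyWXBAFrle+iOUqmrWu2epI1rczNj/58X/bGnpLJnReIl4Z8zRr4rRZkqeoZNYuGIgmI+HfMhPtkS4VWLMeoDKX87PbMuGxxUjLsKIQxgibPcBFVVX5rzKed7PIzzBsXwq2PEy7RTThmaFZZECKU0h4B2tnqmGJyKH0oRq"/>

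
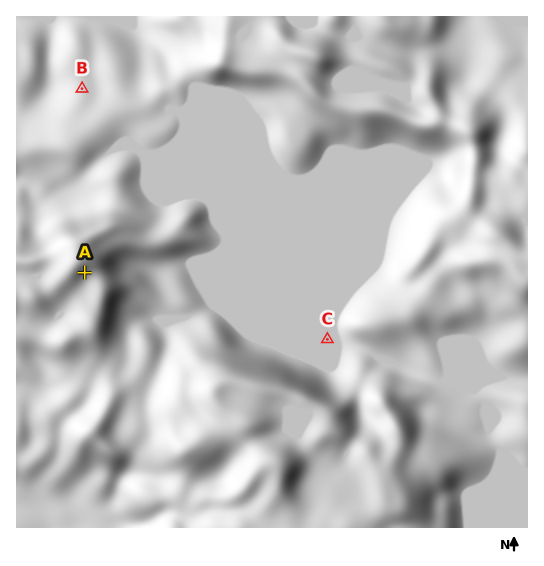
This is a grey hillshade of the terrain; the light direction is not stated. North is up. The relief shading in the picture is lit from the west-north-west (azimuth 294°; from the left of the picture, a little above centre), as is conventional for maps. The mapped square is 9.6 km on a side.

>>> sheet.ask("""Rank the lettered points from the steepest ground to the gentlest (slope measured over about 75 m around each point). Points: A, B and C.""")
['A', 'B', 'C']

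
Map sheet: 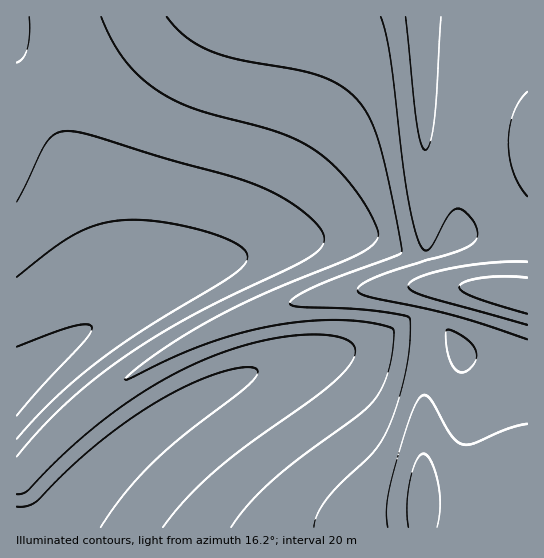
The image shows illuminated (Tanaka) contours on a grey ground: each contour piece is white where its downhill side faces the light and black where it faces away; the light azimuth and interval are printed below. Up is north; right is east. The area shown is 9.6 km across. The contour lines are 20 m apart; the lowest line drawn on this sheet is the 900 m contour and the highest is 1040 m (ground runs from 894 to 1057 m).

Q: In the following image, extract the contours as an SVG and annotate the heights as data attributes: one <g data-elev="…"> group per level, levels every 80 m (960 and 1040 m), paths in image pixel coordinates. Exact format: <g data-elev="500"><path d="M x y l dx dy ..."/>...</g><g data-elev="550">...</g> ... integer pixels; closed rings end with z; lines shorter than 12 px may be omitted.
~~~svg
<g data-elev="960"><path d="M101 17l11 24 13 20 16 17 20 15 17 9 19 8 88 25 20 9 17 11 17 16 18 21 13 21 8 18 0 6-2 4-12 10-19 10-82 33-46 23-55 33-24 17-13 12 3 0 45-22 33-13 33-11 31-7 36-5 33-1 31 3 23 6 1 4-1 10-4 24-6 18-9 15-16 16-57 41-27 22-25 24-18 24"/></g><g data-elev="1040"><path d="M527 278l-24-2-22 2-17 4-4 3-1 2 3 4 11 6 54 17"/></g>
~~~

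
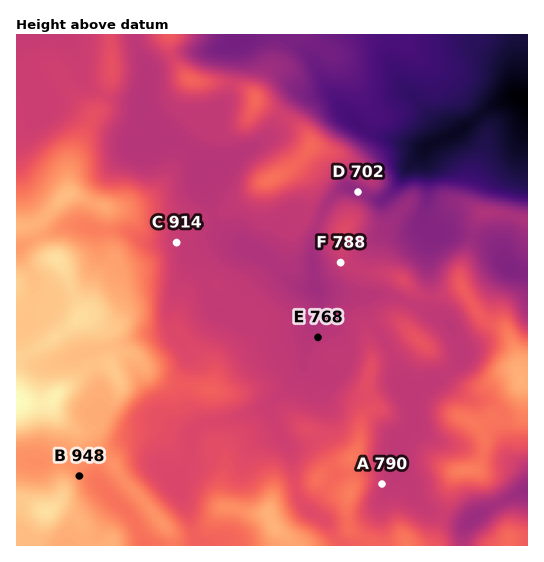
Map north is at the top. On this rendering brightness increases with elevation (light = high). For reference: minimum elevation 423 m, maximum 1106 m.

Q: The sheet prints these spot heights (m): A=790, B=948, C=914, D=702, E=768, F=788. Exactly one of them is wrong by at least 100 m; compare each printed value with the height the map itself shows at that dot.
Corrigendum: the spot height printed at C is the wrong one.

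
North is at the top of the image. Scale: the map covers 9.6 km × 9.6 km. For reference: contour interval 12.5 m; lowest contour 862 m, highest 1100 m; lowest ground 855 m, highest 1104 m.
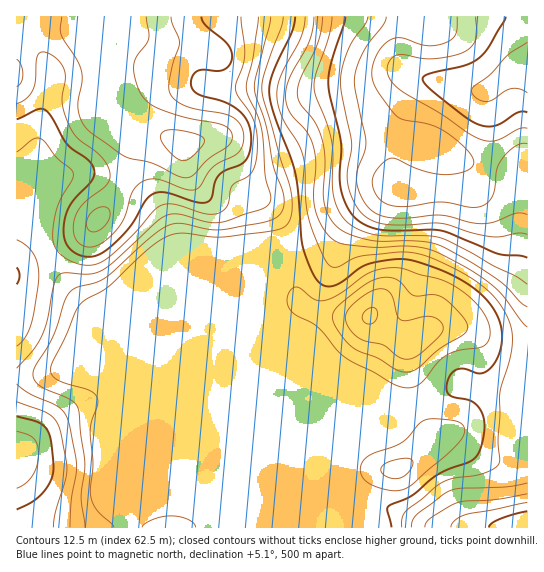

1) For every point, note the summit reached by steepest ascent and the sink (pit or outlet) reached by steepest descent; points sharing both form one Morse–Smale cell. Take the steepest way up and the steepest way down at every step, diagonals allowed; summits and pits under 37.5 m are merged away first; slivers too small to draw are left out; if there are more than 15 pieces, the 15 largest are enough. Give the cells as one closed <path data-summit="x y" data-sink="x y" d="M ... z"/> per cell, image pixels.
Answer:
<path data-summit="183 145" data-sink="527 67" d="M527 16l-510 0-1 359 26 0 32-11 7 0 252 104-10-18-55-133-1-20 5-24 7-18 3-3 39-11 26-25 28-20 34-15 52 3 22-8 1 10 2 2 41 7z"/><path data-summit="370 315" data-sink="527 67" d="M483 176l-22 8-52-3-22 8-40 27-26 25-39 11-7 13-8 32 0 14 2 10 60 142 12 12 11 19 11 9 12 1 8-23 7-10 13-4 15-11 13-15 15-6 8 1 25 19 15 6 12 4 22 0 0-270-42-7-2-2z"/><path data-summit="17 457" data-sink="527 67" d="M81 364l-7 0-32 11-26 2 1 151 110 0 1-23 10-6 105-2 14-4 9 0 27 11 68 0 2-2-11-8-8-15-11-11-11-5z"/><path data-summit="370 315" data-sink="527 527" d="M449 435l-14 4-24 22-13 8-8 2-7 10-7 22 46 21 16 4 89 0 1-62-22-1-12-4-15-6-25-19z"/><path data-summit="183 145" data-sink="527 67" d="M266 493l-9 0-14 4-105 2-10 6 0 22 242 1 6-21-1-3-6-1-76 1z"/><path data-summit="183 145" data-sink="527 527" d="M377 504l-6 24 66-1-15-3-29-15z"/>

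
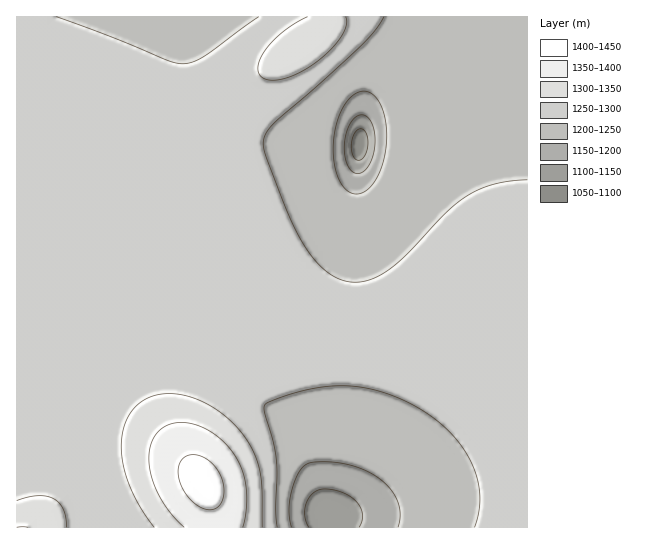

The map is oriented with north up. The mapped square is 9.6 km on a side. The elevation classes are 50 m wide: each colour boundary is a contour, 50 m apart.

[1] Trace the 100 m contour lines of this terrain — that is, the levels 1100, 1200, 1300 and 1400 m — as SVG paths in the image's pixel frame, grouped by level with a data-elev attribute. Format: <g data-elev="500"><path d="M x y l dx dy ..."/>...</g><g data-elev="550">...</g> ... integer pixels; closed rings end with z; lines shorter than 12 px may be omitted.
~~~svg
<g data-elev="1100"><path d="M357 160l-5-6-1-11 4-10 6-4 3 1 3 4 1 12-5 12-2 2z"/></g><g data-elev="1200"><path d="M292 527l-3-12 0-12 3-13 5-14 4-6 5-6 5-2 12 0 18 1 16 4 14 6 13 9 9 10 5 11 2 12-2 12"/><path d="M357 194l-10-3-8-12-5-17-1-20 4-20 7-16 10-11 11-4 9 4 8 12 4 16 0 20-3 20-7 16-9 11z"/></g><g data-elev="1300"><path d="M66 527l-2-17-5-7-5-4-7-3-9 0-21 5"/><path d="M262 527l0-37-2-17-5-18-9-17-16-18-20-14-21-10-20-2-18 3-14 9-10 13-5 19 0 21 6 23 11 23 15 22"/><path d="M308 17l-23 13-19 19-5 9-3 8 1 7 3 4 9 3 14-2 14-5 16-10 15-13 11-13 5-11 0-9"/></g><g data-elev="1400"><path d="M204 509l10 0 7-5 3-10-2-13-5-12-8-9-11-5-9 0-6 3-4 6-1 7 1 10 4 9 6 8 7 7z"/></g>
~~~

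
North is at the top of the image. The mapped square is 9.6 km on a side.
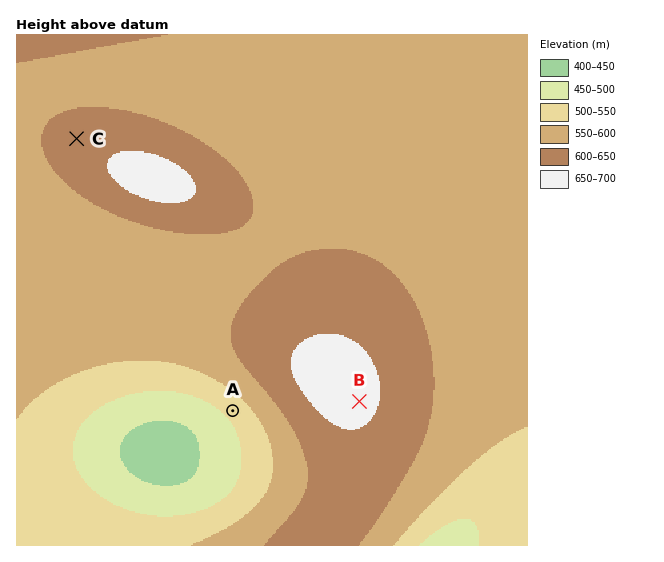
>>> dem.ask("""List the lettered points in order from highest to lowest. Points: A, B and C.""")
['B', 'C', 'A']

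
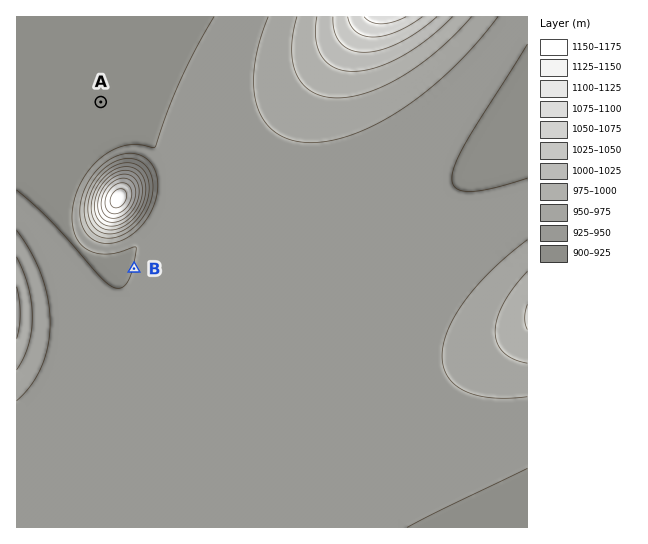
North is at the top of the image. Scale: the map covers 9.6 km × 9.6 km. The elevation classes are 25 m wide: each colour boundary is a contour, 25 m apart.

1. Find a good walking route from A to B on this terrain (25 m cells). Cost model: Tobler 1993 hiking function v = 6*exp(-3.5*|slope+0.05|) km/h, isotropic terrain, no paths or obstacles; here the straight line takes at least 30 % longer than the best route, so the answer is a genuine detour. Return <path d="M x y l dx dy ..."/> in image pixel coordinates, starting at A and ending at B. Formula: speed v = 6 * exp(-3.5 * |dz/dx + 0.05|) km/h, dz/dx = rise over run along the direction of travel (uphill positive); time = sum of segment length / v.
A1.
<path d="M101 102l12 12 8 16 6 7 3 5 16 16 9 19 0 26-21 43 0 23"/>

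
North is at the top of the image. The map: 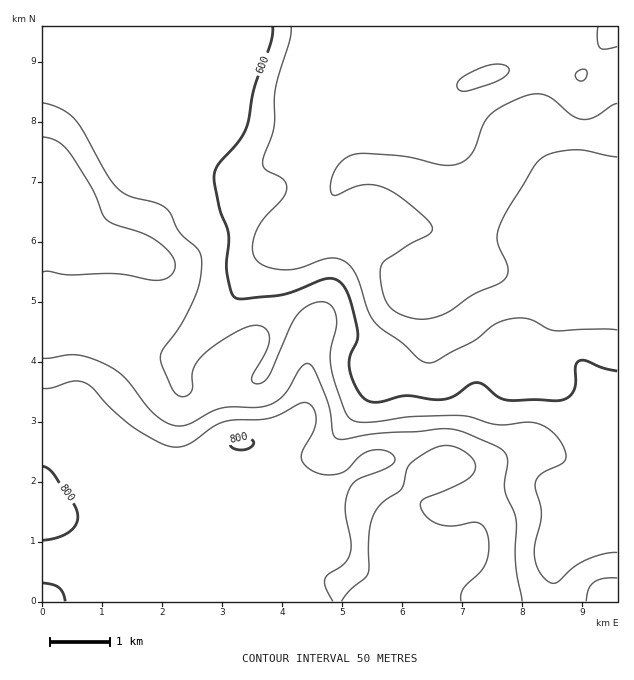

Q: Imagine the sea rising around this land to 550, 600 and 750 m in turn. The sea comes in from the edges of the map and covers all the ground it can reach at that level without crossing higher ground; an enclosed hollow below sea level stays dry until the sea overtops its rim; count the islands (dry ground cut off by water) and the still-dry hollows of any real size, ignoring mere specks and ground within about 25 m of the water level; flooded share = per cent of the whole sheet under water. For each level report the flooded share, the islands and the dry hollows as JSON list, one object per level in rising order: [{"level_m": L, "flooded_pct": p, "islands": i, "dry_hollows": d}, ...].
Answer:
[{"level_m": 550, "flooded_pct": 30, "islands": 0, "dry_hollows": 0}, {"level_m": 600, "flooded_pct": 38, "islands": 0, "dry_hollows": 0}, {"level_m": 750, "flooded_pct": 80, "islands": 0, "dry_hollows": 0}]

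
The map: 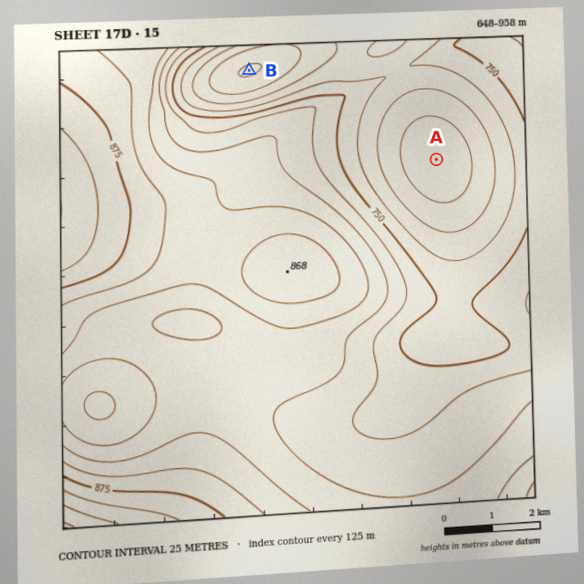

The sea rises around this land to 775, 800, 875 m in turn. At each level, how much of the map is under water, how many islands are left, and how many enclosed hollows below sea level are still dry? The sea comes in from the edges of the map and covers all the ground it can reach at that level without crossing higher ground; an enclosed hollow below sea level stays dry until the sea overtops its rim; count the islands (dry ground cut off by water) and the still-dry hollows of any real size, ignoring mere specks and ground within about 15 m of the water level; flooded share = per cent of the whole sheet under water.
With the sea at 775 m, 35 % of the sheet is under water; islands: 0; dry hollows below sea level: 0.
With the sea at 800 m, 51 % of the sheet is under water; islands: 0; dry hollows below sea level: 0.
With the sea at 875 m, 93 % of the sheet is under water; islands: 0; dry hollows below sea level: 0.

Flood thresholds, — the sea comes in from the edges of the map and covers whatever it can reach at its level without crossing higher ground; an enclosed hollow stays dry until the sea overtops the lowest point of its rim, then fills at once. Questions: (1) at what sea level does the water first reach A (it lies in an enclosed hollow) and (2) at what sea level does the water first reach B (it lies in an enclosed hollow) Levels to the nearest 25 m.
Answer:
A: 725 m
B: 675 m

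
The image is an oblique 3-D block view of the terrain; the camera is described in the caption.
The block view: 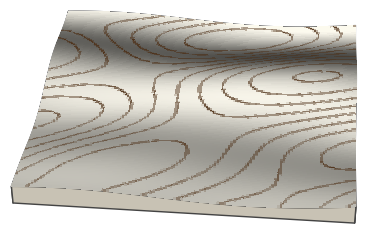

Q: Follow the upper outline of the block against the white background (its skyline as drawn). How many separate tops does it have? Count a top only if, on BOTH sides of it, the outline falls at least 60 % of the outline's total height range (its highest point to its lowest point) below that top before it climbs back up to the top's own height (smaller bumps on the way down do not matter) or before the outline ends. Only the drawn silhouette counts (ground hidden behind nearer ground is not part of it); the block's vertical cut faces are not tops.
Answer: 0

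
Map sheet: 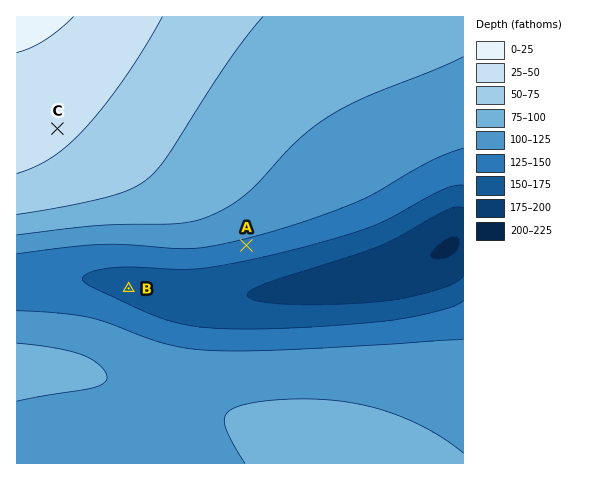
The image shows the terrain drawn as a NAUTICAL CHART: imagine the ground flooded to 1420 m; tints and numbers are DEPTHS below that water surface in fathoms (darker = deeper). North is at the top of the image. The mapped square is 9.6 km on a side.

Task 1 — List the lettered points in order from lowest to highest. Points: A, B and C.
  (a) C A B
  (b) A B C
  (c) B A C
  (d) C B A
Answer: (c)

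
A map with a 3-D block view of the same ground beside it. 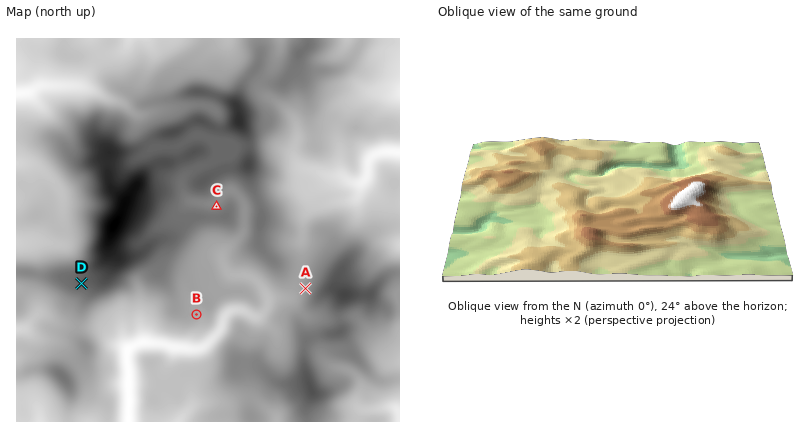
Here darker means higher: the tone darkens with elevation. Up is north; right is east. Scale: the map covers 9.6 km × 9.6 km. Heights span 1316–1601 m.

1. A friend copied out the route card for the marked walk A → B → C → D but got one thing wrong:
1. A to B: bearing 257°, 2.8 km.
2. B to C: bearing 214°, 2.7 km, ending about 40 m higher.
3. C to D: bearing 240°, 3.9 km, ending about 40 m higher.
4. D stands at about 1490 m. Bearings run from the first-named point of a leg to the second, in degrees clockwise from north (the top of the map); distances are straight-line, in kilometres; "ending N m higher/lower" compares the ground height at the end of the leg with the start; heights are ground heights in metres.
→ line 2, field bearing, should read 10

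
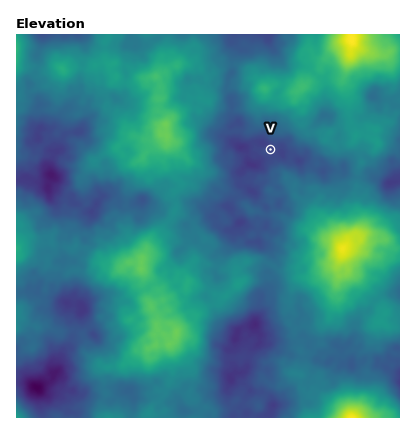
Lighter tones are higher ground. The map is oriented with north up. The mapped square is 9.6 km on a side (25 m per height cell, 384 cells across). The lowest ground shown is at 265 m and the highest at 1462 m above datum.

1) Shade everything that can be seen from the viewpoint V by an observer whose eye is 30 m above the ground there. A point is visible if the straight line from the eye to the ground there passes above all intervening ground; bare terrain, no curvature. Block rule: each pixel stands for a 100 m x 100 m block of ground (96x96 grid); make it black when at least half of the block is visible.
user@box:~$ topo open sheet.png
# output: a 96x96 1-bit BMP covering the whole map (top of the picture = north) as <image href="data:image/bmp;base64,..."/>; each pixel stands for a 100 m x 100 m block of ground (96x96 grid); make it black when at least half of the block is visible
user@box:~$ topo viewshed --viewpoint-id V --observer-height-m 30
<image width="96" height="96" href="data:image/bmp;base64,Qk2+BAAAAAAAAD4AAAAoAAAAYAAAAGAAAAABAAEAAAAAAIAEAAATCwAAEwsAAAIAAAAAAAAA////AAAAAAAAAAAAAAAAAAAAAAAAAAAAAAAAAAAAAAAAAAAAAAAAAAAAAAAAAAAAAAAAAAAAAAAAAAAAAAAAAAAAAAAAAAAAAAAAAAAAAAAAAAAAAAAAAAAAAAAAAAAAAAAAAAAAAAAAAAAAAAAAAAAAAAAAAAAAAAAAAAAAAAAAAAAAAAAAAAAAAAAAAAAAAAAAAAAAAAAAAAAAAAAAAAAAAAAAAAAAAAAAAAAAAAAAAAAAAAAAAAAAAAAAAAAAAAAAAAAAAAAAAAAAAAAAAAAAAAAAAAAAAAAAAAAAAAAAAAAAAAAAAAAAAAAAAAAAAAQAAAAAAAAAAAAAABwAAAAAAAAAAAAAAPwAAAAAAAAAAAAAAPwAAAAAAAAAAAAAEfAAAAAAAAAAAAAAB/AAAAAAAAAAAAAAAeAAAAAAAAAAAAAAAB8AAAAAAAAAAAAABA8AAAAAAAAAAAAAIAYAAAAAAAAAAAAAZAAAAAAAAAAAAAAAjgAAAAAAAAAAAAAADgBAAAAAAAAAAAAAHAOAAAAAAAAAAAAAHAeAAAAAAAAAAAAAPB+BgAAAAAAAAAAAfDwAAAAAAAAAAAAA9PwAAAAAAAAAAAAA5+QRAAAAAAAAAAAA5+H5AAAAAAAAAAAA/wfv8AAAAAAAAAAB/g4j8AAAAAAAAAAA/hwAQAABAAAAAAAA/gAgAAABgAAAAAAA/gBgAAABwAAAAAAA/8DgAAAbwAAAAAAA/4HgAAAf4AAAAAAAf4fAAAAf+AAAAAAAD4eAAAAP/gAAAAAAAA+AAAAP/gAAAAAAAB4AAAAP/wAAAAAAAD4AAAAP/8AAAAAAAPAAAAAP/wAAAAAAAPAAOAAP/YAAAAAAAIAAYAAAfAAAAAAAAAABwAAAfAAAAAAAAAABwAAAOAAAAAAAAAYHgAAAGAAAAAAAAAcfAwBn2AAAAAAAAAMfAABz+AAAAAAAAAA/YACD+AAAAAAAAAB8PjDDmAAAAAAAAAH8H7zAHAAAAAAAAAP8Af3ADAAAAAAAAB/8A/jjBAAAAAAAAB/2AfjjAAAAAAAAAD/2AfhuAAAAAAAAAH/2A/48AAAAAAAAAP/+D/5+AAAAAAAAAP/+H//4AAAAAAAAAH////+YAAAAAAAAA///f/+AAAAAAAAAA//+P/8AAAAAAAAAA//4Hx8AAAAAAAAAA//wDA4AAAAAAAAAAf/wDDwAAAAAAAAAAffgD74AAAAAAAAAAPPgP/8AAAAAAAAAAAPwD/4AAAAAAAAAAADgD5wAAAAAAAAADABgDwAAAAAAAAAABABgAgAAAAAAAAAABABgAgAAAAAAAAAABgAAAAAAAAAAAAAABAAAAAAAAAAAAAAAAACAAAAAAAAAAAAAEAAAAAAAAAAAAAAAAAAAAAAAAAAAAAAAAAAAAAAAAAAAAAAAAHAAAAAAAAAAAAAAAAAAAAAAAAAAAAAAAAAAAAAAAAAAAAAAAAAAAAAAAAAAAAAAAAAAAAAAAAAAAAAAAAAAAAAAAAAAAAAAAAAAAAAAAAAAAAAAAAAAAAAAAAA="/>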